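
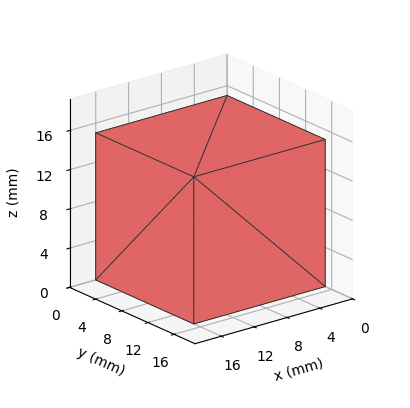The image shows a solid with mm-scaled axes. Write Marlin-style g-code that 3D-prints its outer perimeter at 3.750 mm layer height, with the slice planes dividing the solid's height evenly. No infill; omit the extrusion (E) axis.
Reading the render: the shape is a rectangular box, roughly 16 × 15 mm footprint and 15 mm tall (dimensions read to the nearest mm from the axis ticks). For the g-code, the solid's height is divided into equal slices at the stated Δz and each level perimeter traced with G1 moves after a G0 lift.

; perimeter-only toolpath
G21 ; units = mm
G90 ; absolute positioning
G28 ; home
; layer 1
G0 Z3.750
G0 X0.000 Y0.000
G1 X16.000 Y0.000
G1 X16.000 Y15.000
G1 X0.000 Y15.000
G1 X0.000 Y0.000
; layer 2
G0 Z7.500
G0 X0.000 Y0.000
G1 X16.000 Y0.000
G1 X16.000 Y15.000
G1 X0.000 Y15.000
G1 X0.000 Y0.000
; layer 3
G0 Z11.250
G0 X0.000 Y0.000
G1 X16.000 Y0.000
G1 X16.000 Y15.000
G1 X0.000 Y15.000
G1 X0.000 Y0.000
; layer 4
G0 Z15.000
G0 X0.000 Y0.000
G1 X16.000 Y0.000
G1 X16.000 Y15.000
G1 X0.000 Y15.000
G1 X0.000 Y0.000
M2 ; end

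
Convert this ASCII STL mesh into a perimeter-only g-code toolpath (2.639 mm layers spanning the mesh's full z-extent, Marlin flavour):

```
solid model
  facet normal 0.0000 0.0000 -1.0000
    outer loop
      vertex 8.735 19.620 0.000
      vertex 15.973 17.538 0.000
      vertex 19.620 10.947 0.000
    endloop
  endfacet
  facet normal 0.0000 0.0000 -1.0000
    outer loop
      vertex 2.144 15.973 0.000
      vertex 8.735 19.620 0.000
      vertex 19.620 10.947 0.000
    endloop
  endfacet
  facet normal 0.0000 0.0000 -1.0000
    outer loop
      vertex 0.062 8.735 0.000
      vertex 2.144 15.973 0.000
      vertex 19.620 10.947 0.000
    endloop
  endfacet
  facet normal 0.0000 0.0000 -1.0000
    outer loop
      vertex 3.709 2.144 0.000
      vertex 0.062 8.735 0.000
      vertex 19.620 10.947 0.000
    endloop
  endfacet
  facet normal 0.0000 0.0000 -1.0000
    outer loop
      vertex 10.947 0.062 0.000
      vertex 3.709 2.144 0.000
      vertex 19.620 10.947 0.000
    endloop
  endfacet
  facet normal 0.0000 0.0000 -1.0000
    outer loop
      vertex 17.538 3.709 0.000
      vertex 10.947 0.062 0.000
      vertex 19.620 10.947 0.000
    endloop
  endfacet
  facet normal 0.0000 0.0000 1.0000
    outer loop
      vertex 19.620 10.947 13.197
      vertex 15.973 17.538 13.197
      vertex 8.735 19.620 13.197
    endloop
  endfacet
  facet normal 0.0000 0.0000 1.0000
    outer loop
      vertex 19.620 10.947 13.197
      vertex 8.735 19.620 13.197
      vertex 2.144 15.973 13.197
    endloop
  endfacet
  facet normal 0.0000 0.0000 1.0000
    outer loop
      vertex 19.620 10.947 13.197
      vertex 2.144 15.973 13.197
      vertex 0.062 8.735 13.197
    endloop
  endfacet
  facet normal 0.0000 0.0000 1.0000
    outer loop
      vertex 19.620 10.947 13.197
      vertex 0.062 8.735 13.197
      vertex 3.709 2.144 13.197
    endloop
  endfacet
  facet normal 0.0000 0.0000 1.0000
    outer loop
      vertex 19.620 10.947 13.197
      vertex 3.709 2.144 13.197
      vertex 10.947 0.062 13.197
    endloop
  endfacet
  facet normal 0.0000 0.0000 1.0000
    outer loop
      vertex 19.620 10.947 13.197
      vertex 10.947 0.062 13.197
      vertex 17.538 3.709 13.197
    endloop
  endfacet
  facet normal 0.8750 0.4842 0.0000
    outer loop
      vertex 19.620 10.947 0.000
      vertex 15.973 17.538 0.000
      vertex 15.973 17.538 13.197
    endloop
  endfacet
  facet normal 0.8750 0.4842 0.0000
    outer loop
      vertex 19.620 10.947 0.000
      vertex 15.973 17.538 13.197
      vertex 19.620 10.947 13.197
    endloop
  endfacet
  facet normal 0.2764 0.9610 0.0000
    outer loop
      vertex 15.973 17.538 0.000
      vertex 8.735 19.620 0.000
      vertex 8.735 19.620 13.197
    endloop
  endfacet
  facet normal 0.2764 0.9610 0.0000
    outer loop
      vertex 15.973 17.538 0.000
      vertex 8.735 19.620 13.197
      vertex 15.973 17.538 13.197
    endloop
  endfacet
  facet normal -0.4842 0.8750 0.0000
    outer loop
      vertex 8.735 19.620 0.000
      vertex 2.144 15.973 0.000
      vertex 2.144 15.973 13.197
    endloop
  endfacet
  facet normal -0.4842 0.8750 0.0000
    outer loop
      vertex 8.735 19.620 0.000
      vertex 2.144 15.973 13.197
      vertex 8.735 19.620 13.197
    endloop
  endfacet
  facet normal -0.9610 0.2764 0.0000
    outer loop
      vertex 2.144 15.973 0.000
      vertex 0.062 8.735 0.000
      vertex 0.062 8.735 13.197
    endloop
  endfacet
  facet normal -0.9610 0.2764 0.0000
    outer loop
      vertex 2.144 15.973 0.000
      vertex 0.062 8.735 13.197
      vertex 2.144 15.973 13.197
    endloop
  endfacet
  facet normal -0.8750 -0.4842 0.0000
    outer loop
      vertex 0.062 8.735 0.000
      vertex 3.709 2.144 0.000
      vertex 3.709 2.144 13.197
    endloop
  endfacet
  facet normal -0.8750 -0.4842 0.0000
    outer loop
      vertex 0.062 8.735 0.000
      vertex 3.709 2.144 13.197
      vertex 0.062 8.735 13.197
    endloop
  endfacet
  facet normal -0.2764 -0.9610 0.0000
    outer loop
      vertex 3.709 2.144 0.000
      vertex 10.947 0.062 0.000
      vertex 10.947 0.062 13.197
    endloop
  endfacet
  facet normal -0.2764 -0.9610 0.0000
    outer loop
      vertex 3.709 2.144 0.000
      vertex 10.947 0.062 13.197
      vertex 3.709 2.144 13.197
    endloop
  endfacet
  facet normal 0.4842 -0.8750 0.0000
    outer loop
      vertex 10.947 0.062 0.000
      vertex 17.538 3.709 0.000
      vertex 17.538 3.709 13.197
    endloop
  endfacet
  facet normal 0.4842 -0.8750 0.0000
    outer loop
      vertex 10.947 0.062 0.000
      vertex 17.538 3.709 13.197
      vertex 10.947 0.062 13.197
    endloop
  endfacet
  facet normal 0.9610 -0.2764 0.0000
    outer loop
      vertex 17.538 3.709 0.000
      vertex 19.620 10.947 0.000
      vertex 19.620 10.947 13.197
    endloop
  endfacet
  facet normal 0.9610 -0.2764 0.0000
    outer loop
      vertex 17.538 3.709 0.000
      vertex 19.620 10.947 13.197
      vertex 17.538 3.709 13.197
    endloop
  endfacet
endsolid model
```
; perimeter-only toolpath
G21 ; units = mm
G90 ; absolute positioning
G28 ; home
; layer 1
G0 Z2.639
G0 X19.620 Y10.947
G1 X15.973 Y17.538
G1 X8.735 Y19.620
G1 X2.144 Y15.973
G1 X0.062 Y8.735
G1 X3.709 Y2.144
G1 X10.947 Y0.062
G1 X17.538 Y3.709
G1 X19.620 Y10.947
; layer 2
G0 Z5.279
G0 X19.620 Y10.947
G1 X15.973 Y17.538
G1 X8.735 Y19.620
G1 X2.144 Y15.973
G1 X0.062 Y8.735
G1 X3.709 Y2.144
G1 X10.947 Y0.062
G1 X17.538 Y3.709
G1 X19.620 Y10.947
; layer 3
G0 Z7.918
G0 X19.620 Y10.947
G1 X15.973 Y17.538
G1 X8.735 Y19.620
G1 X2.144 Y15.973
G1 X0.062 Y8.735
G1 X3.709 Y2.144
G1 X10.947 Y0.062
G1 X17.538 Y3.709
G1 X19.620 Y10.947
; layer 4
G0 Z10.558
G0 X19.620 Y10.947
G1 X15.973 Y17.538
G1 X8.735 Y19.620
G1 X2.144 Y15.973
G1 X0.062 Y8.735
G1 X3.709 Y2.144
G1 X10.947 Y0.062
G1 X17.538 Y3.709
G1 X19.620 Y10.947
; layer 5
G0 Z13.197
G0 X19.620 Y10.947
G1 X15.973 Y17.538
G1 X8.735 Y19.620
G1 X2.144 Y15.973
G1 X0.062 Y8.735
G1 X3.709 Y2.144
G1 X10.947 Y0.062
G1 X17.538 Y3.709
G1 X19.620 Y10.947
M2 ; end

The solid is a regular 8-sided prism (a cylinder approximated with 8 flat sides), circumscribed radius ≈ 9.84 mm, height ≈ 13.2 mm. Slicing at Δz = 2.639 mm — 5 equal slices spanning the solid's height, so layer i sits at z = i·h/5 — gives 5 non-empty perimeters. Each is a 8-segment closed polygon; G0 lifts to the layer z and rapids to the start vertex, then G1 traces the edges.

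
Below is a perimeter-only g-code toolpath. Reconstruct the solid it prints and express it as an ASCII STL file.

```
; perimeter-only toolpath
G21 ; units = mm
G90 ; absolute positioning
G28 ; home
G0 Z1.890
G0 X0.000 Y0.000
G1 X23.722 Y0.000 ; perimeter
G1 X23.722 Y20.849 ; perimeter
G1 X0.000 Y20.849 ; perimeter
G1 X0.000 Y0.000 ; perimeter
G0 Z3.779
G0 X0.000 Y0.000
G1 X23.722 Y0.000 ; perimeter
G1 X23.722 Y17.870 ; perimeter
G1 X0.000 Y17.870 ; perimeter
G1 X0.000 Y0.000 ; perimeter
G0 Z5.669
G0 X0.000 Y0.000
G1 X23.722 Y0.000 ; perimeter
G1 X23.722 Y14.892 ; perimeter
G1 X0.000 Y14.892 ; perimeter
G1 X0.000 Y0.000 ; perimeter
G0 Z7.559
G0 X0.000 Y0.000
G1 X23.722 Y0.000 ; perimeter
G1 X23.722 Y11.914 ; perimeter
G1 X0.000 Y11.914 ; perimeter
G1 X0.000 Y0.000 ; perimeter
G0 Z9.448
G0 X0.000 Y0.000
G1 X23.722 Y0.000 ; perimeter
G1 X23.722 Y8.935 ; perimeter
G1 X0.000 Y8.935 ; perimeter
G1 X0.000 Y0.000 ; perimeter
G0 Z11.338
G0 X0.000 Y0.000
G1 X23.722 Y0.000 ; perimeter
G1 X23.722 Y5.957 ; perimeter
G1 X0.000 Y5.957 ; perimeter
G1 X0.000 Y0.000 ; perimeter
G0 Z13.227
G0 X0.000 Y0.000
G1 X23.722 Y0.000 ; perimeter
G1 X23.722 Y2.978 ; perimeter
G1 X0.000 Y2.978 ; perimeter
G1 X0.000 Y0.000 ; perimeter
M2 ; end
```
solid part
  facet normal 0.0000 0.0000 -1.0000
    outer loop
      vertex 23.722 23.827 0.000
      vertex 23.722 0.000 0.000
      vertex 0.000 0.000 0.000
    endloop
  endfacet
  facet normal 0.0000 0.0000 -1.0000
    outer loop
      vertex 0.000 23.827 0.000
      vertex 23.722 23.827 0.000
      vertex 0.000 0.000 0.000
    endloop
  endfacet
  facet normal 0.0000 -1.0000 0.0000
    outer loop
      vertex 0.000 0.000 0.000
      vertex 23.722 0.000 0.000
      vertex 23.722 0.000 15.117
    endloop
  endfacet
  facet normal 0.0000 -1.0000 0.0000
    outer loop
      vertex 0.000 0.000 0.000
      vertex 23.722 0.000 15.117
      vertex 0.000 0.000 15.117
    endloop
  endfacet
  facet normal 0.0000 0.5357 0.8444
    outer loop
      vertex 0.000 0.000 15.117
      vertex 23.722 0.000 15.117
      vertex 23.722 23.827 0.000
    endloop
  endfacet
  facet normal 0.0000 0.5357 0.8444
    outer loop
      vertex 0.000 0.000 15.117
      vertex 23.722 23.827 0.000
      vertex 0.000 23.827 0.000
    endloop
  endfacet
  facet normal -1.0000 0.0000 0.0000
    outer loop
      vertex 0.000 0.000 15.117
      vertex 0.000 23.827 0.000
      vertex 0.000 0.000 0.000
    endloop
  endfacet
  facet normal 1.0000 0.0000 0.0000
    outer loop
      vertex 23.722 0.000 0.000
      vertex 23.722 23.827 0.000
      vertex 23.722 0.000 15.117
    endloop
  endfacet
endsolid part

The G0 Z moves step by Δz≈1.890 mm. The G1 loops shrink linearly with z, so the solid tapers from its base footprint up to z≈15.1. Closing with a flat bottom cap and the tapered top and triangulating gives 8 facets — a wedge (ramp): 23.7 × 23.8 mm base, rising to 15.1 mm along the y=0 edge and sloping linearly to z=0 at y=23.8.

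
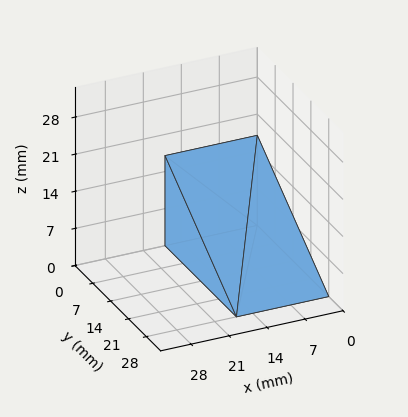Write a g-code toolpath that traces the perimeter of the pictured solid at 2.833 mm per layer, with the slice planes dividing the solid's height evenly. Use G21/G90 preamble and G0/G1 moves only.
Reading the render: the shape is a wedge (ramp): 17 × 28 mm base, rising to 17 mm along the y=0 edge and sloping linearly to z=0 at y=28 (dimensions read to the nearest mm from the axis ticks). For the g-code, the solid's height is divided into equal slices at the stated Δz and each level perimeter traced with G1 moves after a G0 lift.

; perimeter-only toolpath
G21 ; units = mm
G90 ; absolute positioning
G28 ; home
; layer 1
G0 Z2.833
G0 X0.000 Y0.000
G1 X17.000 Y0.000
G1 X17.000 Y23.333
G1 X0.000 Y23.333
G1 X0.000 Y0.000
; layer 2
G0 Z5.667
G0 X0.000 Y0.000
G1 X17.000 Y0.000
G1 X17.000 Y18.667
G1 X0.000 Y18.667
G1 X0.000 Y0.000
; layer 3
G0 Z8.500
G0 X0.000 Y0.000
G1 X17.000 Y0.000
G1 X17.000 Y14.000
G1 X0.000 Y14.000
G1 X0.000 Y0.000
; layer 4
G0 Z11.333
G0 X0.000 Y0.000
G1 X17.000 Y0.000
G1 X17.000 Y9.333
G1 X0.000 Y9.333
G1 X0.000 Y0.000
; layer 5
G0 Z14.167
G0 X0.000 Y0.000
G1 X17.000 Y0.000
G1 X17.000 Y4.667
G1 X0.000 Y4.667
G1 X0.000 Y0.000
M2 ; end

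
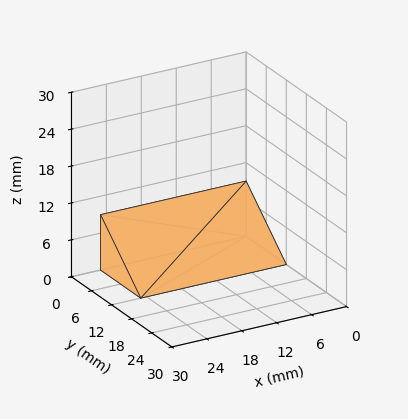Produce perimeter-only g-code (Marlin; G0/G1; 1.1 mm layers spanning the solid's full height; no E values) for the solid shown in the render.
Reading the render: the shape is a wedge (ramp): 25 × 12 mm base, rising to 9 mm along the y=0 edge and sloping linearly to z=0 at y=12 (dimensions read to the nearest mm from the axis ticks). For the g-code, the solid's height is divided into equal slices at the stated Δz and each level perimeter traced with G1 moves after a G0 lift.

; perimeter-only toolpath
G21 ; units = mm
G90 ; absolute positioning
G28 ; home
; layer 1
G0 Z1.1
G0 X0.0 Y0.0
G1 X25.0 Y0.0
G1 X25.0 Y10.5
G1 X0.0 Y10.5
G1 X0.0 Y0.0
; layer 2
G0 Z2.2
G0 X0.0 Y0.0
G1 X25.0 Y0.0
G1 X25.0 Y9.0
G1 X0.0 Y9.0
G1 X0.0 Y0.0
; layer 3
G0 Z3.4
G0 X0.0 Y0.0
G1 X25.0 Y0.0
G1 X25.0 Y7.5
G1 X0.0 Y7.5
G1 X0.0 Y0.0
; layer 4
G0 Z4.5
G0 X0.0 Y0.0
G1 X25.0 Y0.0
G1 X25.0 Y6.0
G1 X0.0 Y6.0
G1 X0.0 Y0.0
; layer 5
G0 Z5.6
G0 X0.0 Y0.0
G1 X25.0 Y0.0
G1 X25.0 Y4.5
G1 X0.0 Y4.5
G1 X0.0 Y0.0
; layer 6
G0 Z6.8
G0 X0.0 Y0.0
G1 X25.0 Y0.0
G1 X25.0 Y3.0
G1 X0.0 Y3.0
G1 X0.0 Y0.0
; layer 7
G0 Z7.9
G0 X0.0 Y0.0
G1 X25.0 Y0.0
G1 X25.0 Y1.5
G1 X0.0 Y1.5
G1 X0.0 Y0.0
M2 ; end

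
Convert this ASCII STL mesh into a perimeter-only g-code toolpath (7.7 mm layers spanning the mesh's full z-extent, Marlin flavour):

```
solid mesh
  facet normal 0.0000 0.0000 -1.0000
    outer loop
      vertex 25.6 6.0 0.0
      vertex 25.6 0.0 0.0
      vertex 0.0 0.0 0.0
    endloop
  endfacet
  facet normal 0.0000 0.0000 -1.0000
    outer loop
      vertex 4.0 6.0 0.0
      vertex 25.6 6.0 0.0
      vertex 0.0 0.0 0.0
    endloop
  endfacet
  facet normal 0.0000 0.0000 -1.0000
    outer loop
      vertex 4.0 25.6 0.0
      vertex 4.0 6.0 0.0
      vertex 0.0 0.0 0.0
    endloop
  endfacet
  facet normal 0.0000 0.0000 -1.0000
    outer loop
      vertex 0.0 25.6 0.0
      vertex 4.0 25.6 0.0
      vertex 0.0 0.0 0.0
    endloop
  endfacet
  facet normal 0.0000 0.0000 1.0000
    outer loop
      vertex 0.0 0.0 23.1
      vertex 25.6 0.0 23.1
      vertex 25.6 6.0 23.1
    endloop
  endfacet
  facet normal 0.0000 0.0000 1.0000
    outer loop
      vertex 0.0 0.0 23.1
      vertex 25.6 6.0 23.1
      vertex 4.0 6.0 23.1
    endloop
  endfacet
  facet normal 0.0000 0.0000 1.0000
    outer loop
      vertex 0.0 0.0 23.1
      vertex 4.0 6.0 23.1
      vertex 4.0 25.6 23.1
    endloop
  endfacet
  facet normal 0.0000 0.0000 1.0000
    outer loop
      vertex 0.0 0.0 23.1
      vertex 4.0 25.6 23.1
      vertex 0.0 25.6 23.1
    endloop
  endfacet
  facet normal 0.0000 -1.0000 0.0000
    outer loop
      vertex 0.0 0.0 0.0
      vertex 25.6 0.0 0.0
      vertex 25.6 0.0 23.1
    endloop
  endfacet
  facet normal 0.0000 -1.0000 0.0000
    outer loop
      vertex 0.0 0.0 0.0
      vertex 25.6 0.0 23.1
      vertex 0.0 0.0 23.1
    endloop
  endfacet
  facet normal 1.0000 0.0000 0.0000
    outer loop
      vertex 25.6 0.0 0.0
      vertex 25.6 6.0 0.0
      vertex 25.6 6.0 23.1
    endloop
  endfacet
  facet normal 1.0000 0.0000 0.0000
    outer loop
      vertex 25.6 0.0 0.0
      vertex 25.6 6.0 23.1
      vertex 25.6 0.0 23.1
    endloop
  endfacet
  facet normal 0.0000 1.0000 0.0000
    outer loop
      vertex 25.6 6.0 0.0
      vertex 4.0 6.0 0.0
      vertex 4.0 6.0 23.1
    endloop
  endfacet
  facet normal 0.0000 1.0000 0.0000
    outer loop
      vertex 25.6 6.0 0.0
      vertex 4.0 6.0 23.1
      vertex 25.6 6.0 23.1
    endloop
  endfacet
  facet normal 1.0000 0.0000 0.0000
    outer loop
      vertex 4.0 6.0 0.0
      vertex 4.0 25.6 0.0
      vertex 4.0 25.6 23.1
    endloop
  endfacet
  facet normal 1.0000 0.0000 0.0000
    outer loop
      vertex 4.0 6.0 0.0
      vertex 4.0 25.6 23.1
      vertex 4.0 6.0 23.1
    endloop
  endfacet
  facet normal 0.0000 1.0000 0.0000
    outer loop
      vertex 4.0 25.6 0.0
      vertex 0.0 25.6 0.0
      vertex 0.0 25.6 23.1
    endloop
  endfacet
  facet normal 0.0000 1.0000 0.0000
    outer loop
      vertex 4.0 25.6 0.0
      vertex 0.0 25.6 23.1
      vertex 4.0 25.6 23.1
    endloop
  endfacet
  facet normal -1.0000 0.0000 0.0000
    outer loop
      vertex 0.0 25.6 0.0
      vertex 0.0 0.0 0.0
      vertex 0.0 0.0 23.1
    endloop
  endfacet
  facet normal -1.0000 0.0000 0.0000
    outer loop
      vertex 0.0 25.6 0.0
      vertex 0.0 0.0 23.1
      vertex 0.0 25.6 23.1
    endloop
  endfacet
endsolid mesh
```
; perimeter-only toolpath
G21 ; units = mm
G90 ; absolute positioning
G28 ; home
; layer 1
G0 Z7.7
G0 X0.0 Y0.0
G1 X25.6 Y0.0
G1 X25.6 Y6.0
G1 X4.0 Y6.0
G1 X4.0 Y25.6
G1 X0.0 Y25.6
G1 X0.0 Y0.0
; layer 2
G0 Z15.4
G0 X0.0 Y0.0
G1 X25.6 Y0.0
G1 X25.6 Y6.0
G1 X4.0 Y6.0
G1 X4.0 Y25.6
G1 X0.0 Y25.6
G1 X0.0 Y0.0
; layer 3
G0 Z23.1
G0 X0.0 Y0.0
G1 X25.6 Y0.0
G1 X25.6 Y6.0
G1 X4.0 Y6.0
G1 X4.0 Y25.6
G1 X0.0 Y25.6
G1 X0.0 Y0.0
M2 ; end

The solid is an L-shaped prism: outer 25.6 × 25.6 mm, arm thicknesses ≈ 6 mm (horizontal) and 4 mm (vertical), extruded 23.1 mm in z. Slicing at Δz = 7.7 mm — 3 equal slices spanning the solid's height, so layer i sits at z = i·h/3 — gives 3 non-empty perimeters. Each is a 6-segment closed polygon; G0 lifts to the layer z and rapids to the start vertex, then G1 traces the edges.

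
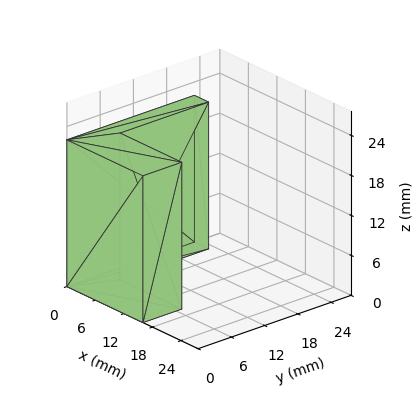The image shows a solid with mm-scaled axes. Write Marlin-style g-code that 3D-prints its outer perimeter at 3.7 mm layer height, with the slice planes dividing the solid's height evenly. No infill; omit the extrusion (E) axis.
Reading the render: the shape is an L-shaped prism: outer 16 × 23 mm, arm thicknesses ≈ 7 mm (horizontal) and 3 mm (vertical), extruded 22 mm in z (dimensions read to the nearest mm from the axis ticks). For the g-code, the solid's height is divided into equal slices at the stated Δz and each level perimeter traced with G1 moves after a G0 lift.

; perimeter-only toolpath
G21 ; units = mm
G90 ; absolute positioning
G28 ; home
; layer 1
G0 Z3.7
G0 X0.0 Y0.0
G1 X16.0 Y0.0
G1 X16.0 Y7.0
G1 X3.0 Y7.0
G1 X3.0 Y23.0
G1 X0.0 Y23.0
G1 X0.0 Y0.0
; layer 2
G0 Z7.3
G0 X0.0 Y0.0
G1 X16.0 Y0.0
G1 X16.0 Y7.0
G1 X3.0 Y7.0
G1 X3.0 Y23.0
G1 X0.0 Y23.0
G1 X0.0 Y0.0
; layer 3
G0 Z11.0
G0 X0.0 Y0.0
G1 X16.0 Y0.0
G1 X16.0 Y7.0
G1 X3.0 Y7.0
G1 X3.0 Y23.0
G1 X0.0 Y23.0
G1 X0.0 Y0.0
; layer 4
G0 Z14.7
G0 X0.0 Y0.0
G1 X16.0 Y0.0
G1 X16.0 Y7.0
G1 X3.0 Y7.0
G1 X3.0 Y23.0
G1 X0.0 Y23.0
G1 X0.0 Y0.0
; layer 5
G0 Z18.3
G0 X0.0 Y0.0
G1 X16.0 Y0.0
G1 X16.0 Y7.0
G1 X3.0 Y7.0
G1 X3.0 Y23.0
G1 X0.0 Y23.0
G1 X0.0 Y0.0
; layer 6
G0 Z22.0
G0 X0.0 Y0.0
G1 X16.0 Y0.0
G1 X16.0 Y7.0
G1 X3.0 Y7.0
G1 X3.0 Y23.0
G1 X0.0 Y23.0
G1 X0.0 Y0.0
M2 ; end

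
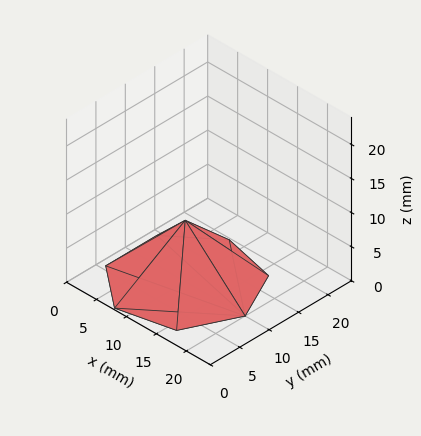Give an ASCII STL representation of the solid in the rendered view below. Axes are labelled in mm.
Reading the render: the shape is a regular 7-sided pyramid, base circumscribed radius ≈ 10 mm, apex at z ≈ 9 mm (dimensions read to the nearest mm from the axis ticks). For the STL, each face is triangulated and given an outward normal.

solid part
  facet normal 0.0000 0.0000 -1.0000
    outer loop
      vertex 7.775 19.749 0.000
      vertex 16.235 17.818 0.000
      vertex 20.000 10.000 0.000
    endloop
  endfacet
  facet normal 0.0000 0.0000 -1.0000
    outer loop
      vertex 0.990 14.339 0.000
      vertex 7.775 19.749 0.000
      vertex 20.000 10.000 0.000
    endloop
  endfacet
  facet normal 0.0000 0.0000 -1.0000
    outer loop
      vertex 0.990 5.661 0.000
      vertex 0.990 14.339 0.000
      vertex 20.000 10.000 0.000
    endloop
  endfacet
  facet normal 0.0000 0.0000 -1.0000
    outer loop
      vertex 7.775 0.251 0.000
      vertex 0.990 5.661 0.000
      vertex 20.000 10.000 0.000
    endloop
  endfacet
  facet normal 0.0000 0.0000 -1.0000
    outer loop
      vertex 16.235 2.182 0.000
      vertex 7.775 0.251 0.000
      vertex 20.000 10.000 0.000
    endloop
  endfacet
  facet normal 0.6367 0.3066 0.7075
    outer loop
      vertex 20.000 10.000 0.000
      vertex 16.235 17.818 0.000
      vertex 10.000 10.000 9.000
    endloop
  endfacet
  facet normal 0.1573 0.6890 0.7075
    outer loop
      vertex 16.235 17.818 0.000
      vertex 7.775 19.749 0.000
      vertex 10.000 10.000 9.000
    endloop
  endfacet
  facet normal -0.4406 0.5526 0.7075
    outer loop
      vertex 7.775 19.749 0.000
      vertex 0.990 14.339 0.000
      vertex 10.000 10.000 9.000
    endloop
  endfacet
  facet normal -0.7067 0.0000 0.7075
    outer loop
      vertex 0.990 14.339 0.000
      vertex 0.990 5.661 0.000
      vertex 10.000 10.000 9.000
    endloop
  endfacet
  facet normal -0.4406 -0.5526 0.7075
    outer loop
      vertex 0.990 5.661 0.000
      vertex 7.775 0.251 0.000
      vertex 10.000 10.000 9.000
    endloop
  endfacet
  facet normal 0.1573 -0.6890 0.7075
    outer loop
      vertex 7.775 0.251 0.000
      vertex 16.235 2.182 0.000
      vertex 10.000 10.000 9.000
    endloop
  endfacet
  facet normal 0.6367 -0.3066 0.7075
    outer loop
      vertex 16.235 2.182 0.000
      vertex 20.000 10.000 0.000
      vertex 10.000 10.000 9.000
    endloop
  endfacet
endsolid part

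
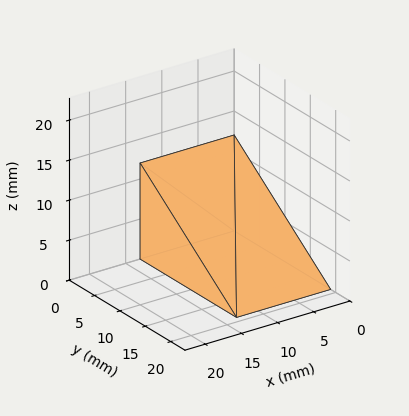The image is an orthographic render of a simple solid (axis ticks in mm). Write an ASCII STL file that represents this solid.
Reading the render: the shape is a wedge (ramp): 13 × 19 mm base, rising to 12 mm along the y=0 edge and sloping linearly to z=0 at y=19 (dimensions read to the nearest mm from the axis ticks). For the STL, each face is triangulated and given an outward normal.

solid part
  facet normal 0.0000 0.0000 -1.0000
    outer loop
      vertex 13.0 19.0 0.0
      vertex 13.0 0.0 0.0
      vertex 0.0 0.0 0.0
    endloop
  endfacet
  facet normal 0.0000 0.0000 -1.0000
    outer loop
      vertex 0.0 19.0 0.0
      vertex 13.0 19.0 0.0
      vertex 0.0 0.0 0.0
    endloop
  endfacet
  facet normal 0.0000 -1.0000 0.0000
    outer loop
      vertex 0.0 0.0 0.0
      vertex 13.0 0.0 0.0
      vertex 13.0 0.0 12.0
    endloop
  endfacet
  facet normal 0.0000 -1.0000 0.0000
    outer loop
      vertex 0.0 0.0 0.0
      vertex 13.0 0.0 12.0
      vertex 0.0 0.0 12.0
    endloop
  endfacet
  facet normal 0.0000 0.5340 0.8455
    outer loop
      vertex 0.0 0.0 12.0
      vertex 13.0 0.0 12.0
      vertex 13.0 19.0 0.0
    endloop
  endfacet
  facet normal 0.0000 0.5340 0.8455
    outer loop
      vertex 0.0 0.0 12.0
      vertex 13.0 19.0 0.0
      vertex 0.0 19.0 0.0
    endloop
  endfacet
  facet normal -1.0000 0.0000 0.0000
    outer loop
      vertex 0.0 0.0 12.0
      vertex 0.0 19.0 0.0
      vertex 0.0 0.0 0.0
    endloop
  endfacet
  facet normal 1.0000 0.0000 0.0000
    outer loop
      vertex 13.0 0.0 0.0
      vertex 13.0 19.0 0.0
      vertex 13.0 0.0 12.0
    endloop
  endfacet
endsolid part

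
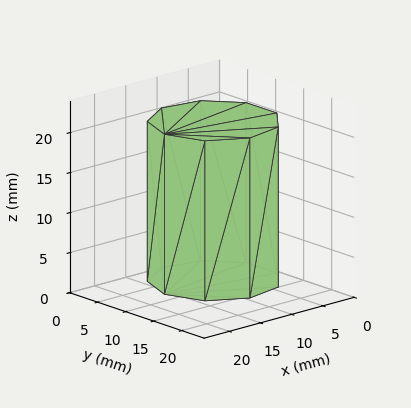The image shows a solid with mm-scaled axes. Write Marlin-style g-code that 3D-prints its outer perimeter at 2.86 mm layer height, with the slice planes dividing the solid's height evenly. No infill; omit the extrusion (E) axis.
Reading the render: the shape is a regular 9-sided prism (a cylinder approximated with 9 flat sides), circumscribed radius ≈ 8 mm, height ≈ 20 mm (dimensions read to the nearest mm from the axis ticks). For the g-code, the solid's height is divided into equal slices at the stated Δz and each level perimeter traced with G1 moves after a G0 lift.

; perimeter-only toolpath
G21 ; units = mm
G90 ; absolute positioning
G28 ; home
; layer 1
G0 Z2.86
G0 X16.00 Y8.00
G1 X14.13 Y13.14
G1 X9.39 Y15.88
G1 X4.00 Y14.93
G1 X0.48 Y10.74
G1 X0.48 Y5.26
G1 X4.00 Y1.07
G1 X9.39 Y0.12
G1 X14.13 Y2.86
G1 X16.00 Y8.00
; layer 2
G0 Z5.71
G0 X16.00 Y8.00
G1 X14.13 Y13.14
G1 X9.39 Y15.88
G1 X4.00 Y14.93
G1 X0.48 Y10.74
G1 X0.48 Y5.26
G1 X4.00 Y1.07
G1 X9.39 Y0.12
G1 X14.13 Y2.86
G1 X16.00 Y8.00
; layer 3
G0 Z8.57
G0 X16.00 Y8.00
G1 X14.13 Y13.14
G1 X9.39 Y15.88
G1 X4.00 Y14.93
G1 X0.48 Y10.74
G1 X0.48 Y5.26
G1 X4.00 Y1.07
G1 X9.39 Y0.12
G1 X14.13 Y2.86
G1 X16.00 Y8.00
; layer 4
G0 Z11.43
G0 X16.00 Y8.00
G1 X14.13 Y13.14
G1 X9.39 Y15.88
G1 X4.00 Y14.93
G1 X0.48 Y10.74
G1 X0.48 Y5.26
G1 X4.00 Y1.07
G1 X9.39 Y0.12
G1 X14.13 Y2.86
G1 X16.00 Y8.00
; layer 5
G0 Z14.29
G0 X16.00 Y8.00
G1 X14.13 Y13.14
G1 X9.39 Y15.88
G1 X4.00 Y14.93
G1 X0.48 Y10.74
G1 X0.48 Y5.26
G1 X4.00 Y1.07
G1 X9.39 Y0.12
G1 X14.13 Y2.86
G1 X16.00 Y8.00
; layer 6
G0 Z17.14
G0 X16.00 Y8.00
G1 X14.13 Y13.14
G1 X9.39 Y15.88
G1 X4.00 Y14.93
G1 X0.48 Y10.74
G1 X0.48 Y5.26
G1 X4.00 Y1.07
G1 X9.39 Y0.12
G1 X14.13 Y2.86
G1 X16.00 Y8.00
; layer 7
G0 Z20.00
G0 X16.00 Y8.00
G1 X14.13 Y13.14
G1 X9.39 Y15.88
G1 X4.00 Y14.93
G1 X0.48 Y10.74
G1 X0.48 Y5.26
G1 X4.00 Y1.07
G1 X9.39 Y0.12
G1 X14.13 Y2.86
G1 X16.00 Y8.00
M2 ; end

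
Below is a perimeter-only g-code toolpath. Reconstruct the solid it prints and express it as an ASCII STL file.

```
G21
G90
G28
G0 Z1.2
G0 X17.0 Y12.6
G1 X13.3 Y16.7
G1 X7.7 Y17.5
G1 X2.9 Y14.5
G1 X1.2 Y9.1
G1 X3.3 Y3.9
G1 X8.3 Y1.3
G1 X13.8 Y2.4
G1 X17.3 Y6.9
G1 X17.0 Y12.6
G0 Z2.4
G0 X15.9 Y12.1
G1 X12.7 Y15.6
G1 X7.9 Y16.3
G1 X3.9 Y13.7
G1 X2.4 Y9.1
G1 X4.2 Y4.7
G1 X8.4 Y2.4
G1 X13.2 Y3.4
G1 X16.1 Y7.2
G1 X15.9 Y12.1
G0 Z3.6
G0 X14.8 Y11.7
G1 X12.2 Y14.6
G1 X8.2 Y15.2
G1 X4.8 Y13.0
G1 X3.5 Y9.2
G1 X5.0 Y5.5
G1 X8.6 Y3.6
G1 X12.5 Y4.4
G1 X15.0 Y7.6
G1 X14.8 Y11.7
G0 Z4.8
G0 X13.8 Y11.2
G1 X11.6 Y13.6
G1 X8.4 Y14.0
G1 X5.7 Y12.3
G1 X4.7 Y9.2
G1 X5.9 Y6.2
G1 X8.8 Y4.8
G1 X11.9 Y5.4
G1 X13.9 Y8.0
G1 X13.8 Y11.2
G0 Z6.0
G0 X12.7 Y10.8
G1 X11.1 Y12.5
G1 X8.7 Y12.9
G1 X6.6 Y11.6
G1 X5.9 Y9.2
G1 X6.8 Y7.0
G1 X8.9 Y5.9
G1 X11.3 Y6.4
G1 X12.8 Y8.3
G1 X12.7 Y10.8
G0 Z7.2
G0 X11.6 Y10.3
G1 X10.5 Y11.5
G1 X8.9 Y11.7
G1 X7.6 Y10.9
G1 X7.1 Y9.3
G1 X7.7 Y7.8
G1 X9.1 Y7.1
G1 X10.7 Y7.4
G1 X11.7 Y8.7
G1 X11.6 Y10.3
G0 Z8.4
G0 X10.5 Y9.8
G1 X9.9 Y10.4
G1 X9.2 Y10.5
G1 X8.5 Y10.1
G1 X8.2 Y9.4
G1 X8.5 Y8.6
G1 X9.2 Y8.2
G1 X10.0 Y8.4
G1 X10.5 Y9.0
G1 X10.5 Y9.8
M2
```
solid part
  facet normal 0.0000 0.0000 -1.0000
    outer loop
      vertex 7.4 18.6 0.0
      vertex 13.8 17.7 0.0
      vertex 18.1 13.0 0.0
    endloop
  endfacet
  facet normal 0.0000 0.0000 -1.0000
    outer loop
      vertex 2.0 15.2 0.0
      vertex 7.4 18.6 0.0
      vertex 18.1 13.0 0.0
    endloop
  endfacet
  facet normal 0.0000 0.0000 -1.0000
    outer loop
      vertex 0.0 9.0 0.0
      vertex 2.0 15.2 0.0
      vertex 18.1 13.0 0.0
    endloop
  endfacet
  facet normal 0.0000 0.0000 -1.0000
    outer loop
      vertex 2.4 3.1 0.0
      vertex 0.0 9.0 0.0
      vertex 18.1 13.0 0.0
    endloop
  endfacet
  facet normal 0.0000 0.0000 -1.0000
    outer loop
      vertex 8.1 0.1 0.0
      vertex 2.4 3.1 0.0
      vertex 18.1 13.0 0.0
    endloop
  endfacet
  facet normal 0.0000 0.0000 -1.0000
    outer loop
      vertex 14.4 1.4 0.0
      vertex 8.1 0.1 0.0
      vertex 18.1 13.0 0.0
    endloop
  endfacet
  facet normal 0.0000 0.0000 -1.0000
    outer loop
      vertex 18.4 6.5 0.0
      vertex 14.4 1.4 0.0
      vertex 18.1 13.0 0.0
    endloop
  endfacet
  facet normal 0.5425 0.4963 0.6778
    outer loop
      vertex 18.1 13.0 0.0
      vertex 13.8 17.7 0.0
      vertex 9.4 9.4 9.6
    endloop
  endfacet
  facet normal 0.1025 0.7288 0.6771
    outer loop
      vertex 13.8 17.7 0.0
      vertex 7.4 18.6 0.0
      vertex 9.4 9.4 9.6
    endloop
  endfacet
  facet normal -0.3917 0.6222 0.6778
    outer loop
      vertex 7.4 18.6 0.0
      vertex 2.0 15.2 0.0
      vertex 9.4 9.4 9.6
    endloop
  endfacet
  facet normal -0.7007 0.2260 0.6767
    outer loop
      vertex 2.0 15.2 0.0
      vertex 0.0 9.0 0.0
      vertex 9.4 9.4 9.6
    endloop
  endfacet
  facet normal -0.6808 -0.2769 0.6781
    outer loop
      vertex 0.0 9.0 0.0
      vertex 2.4 3.1 0.0
      vertex 9.4 9.4 9.6
    endloop
  endfacet
  facet normal -0.3427 -0.6511 0.6772
    outer loop
      vertex 2.4 3.1 0.0
      vertex 8.1 0.1 0.0
      vertex 9.4 9.4 9.6
    endloop
  endfacet
  facet normal 0.1486 -0.7202 0.6776
    outer loop
      vertex 8.1 0.1 0.0
      vertex 14.4 1.4 0.0
      vertex 9.4 9.4 9.6
    endloop
  endfacet
  facet normal 0.5779 -0.4532 0.6787
    outer loop
      vertex 14.4 1.4 0.0
      vertex 18.4 6.5 0.0
      vertex 9.4 9.4 9.6
    endloop
  endfacet
  facet normal 0.7342 0.0339 0.6781
    outer loop
      vertex 18.4 6.5 0.0
      vertex 18.1 13.0 0.0
      vertex 9.4 9.4 9.6
    endloop
  endfacet
endsolid part

The G0 Z moves step by Δz≈1.2 mm. The G1 loops shrink linearly with z, so the solid tapers from its base footprint up to z≈9.6. Closing with a flat bottom cap and the tapered top and triangulating gives 16 facets — a regular 9-sided pyramid, base circumscribed radius ≈ 9.4 mm, apex at z ≈ 9.6 mm.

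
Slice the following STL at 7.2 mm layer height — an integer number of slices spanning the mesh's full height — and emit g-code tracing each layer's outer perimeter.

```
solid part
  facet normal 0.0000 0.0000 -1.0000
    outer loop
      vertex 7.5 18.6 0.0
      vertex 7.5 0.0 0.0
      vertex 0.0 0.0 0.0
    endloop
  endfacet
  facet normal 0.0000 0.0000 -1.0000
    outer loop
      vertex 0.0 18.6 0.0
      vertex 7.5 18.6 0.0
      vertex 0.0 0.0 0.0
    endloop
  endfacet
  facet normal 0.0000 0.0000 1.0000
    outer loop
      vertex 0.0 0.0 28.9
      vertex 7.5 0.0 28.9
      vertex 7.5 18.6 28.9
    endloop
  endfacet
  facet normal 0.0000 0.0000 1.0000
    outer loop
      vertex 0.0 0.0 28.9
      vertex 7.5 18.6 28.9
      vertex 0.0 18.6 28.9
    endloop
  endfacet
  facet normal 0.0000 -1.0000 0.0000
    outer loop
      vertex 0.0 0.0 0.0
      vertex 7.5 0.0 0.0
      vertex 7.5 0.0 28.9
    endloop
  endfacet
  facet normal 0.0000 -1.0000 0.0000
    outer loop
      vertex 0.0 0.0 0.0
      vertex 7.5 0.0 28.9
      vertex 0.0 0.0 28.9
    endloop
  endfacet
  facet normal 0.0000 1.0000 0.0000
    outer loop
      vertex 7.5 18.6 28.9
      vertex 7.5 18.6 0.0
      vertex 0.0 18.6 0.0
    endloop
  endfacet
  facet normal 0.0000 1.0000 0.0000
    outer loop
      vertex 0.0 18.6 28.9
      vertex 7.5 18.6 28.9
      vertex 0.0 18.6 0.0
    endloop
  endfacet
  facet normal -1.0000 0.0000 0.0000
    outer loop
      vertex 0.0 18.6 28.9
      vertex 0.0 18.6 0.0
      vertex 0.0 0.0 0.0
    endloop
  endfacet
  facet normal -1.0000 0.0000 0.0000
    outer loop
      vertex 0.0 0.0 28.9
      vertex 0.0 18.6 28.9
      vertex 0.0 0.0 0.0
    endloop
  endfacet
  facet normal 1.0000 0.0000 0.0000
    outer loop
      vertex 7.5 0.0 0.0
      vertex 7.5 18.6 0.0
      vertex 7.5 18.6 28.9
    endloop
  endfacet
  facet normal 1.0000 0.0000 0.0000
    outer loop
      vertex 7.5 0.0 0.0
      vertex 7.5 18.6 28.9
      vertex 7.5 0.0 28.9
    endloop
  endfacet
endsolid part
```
; perimeter-only toolpath
G21 ; units = mm
G90 ; absolute positioning
G28 ; home
; layer 1
G0 Z7.2
G0 X0.0 Y0.0
G1 X7.5 Y0.0
G1 X7.5 Y18.6
G1 X0.0 Y18.6
G1 X0.0 Y0.0
; layer 2
G0 Z14.4
G0 X0.0 Y0.0
G1 X7.5 Y0.0
G1 X7.5 Y18.6
G1 X0.0 Y18.6
G1 X0.0 Y0.0
; layer 3
G0 Z21.7
G0 X0.0 Y0.0
G1 X7.5 Y0.0
G1 X7.5 Y18.6
G1 X0.0 Y18.6
G1 X0.0 Y0.0
; layer 4
G0 Z28.9
G0 X0.0 Y0.0
G1 X7.5 Y0.0
G1 X7.5 Y18.6
G1 X0.0 Y18.6
G1 X0.0 Y0.0
M2 ; end

The solid is a rectangular box, roughly 7.5 × 18.6 mm footprint and 28.9 mm tall. Slicing at Δz = 7.2 mm — 4 equal slices spanning the solid's height, so layer i sits at z = i·h/4 — gives 4 non-empty perimeters. Each is a 4-segment closed polygon; G0 lifts to the layer z and rapids to the start vertex, then G1 traces the edges.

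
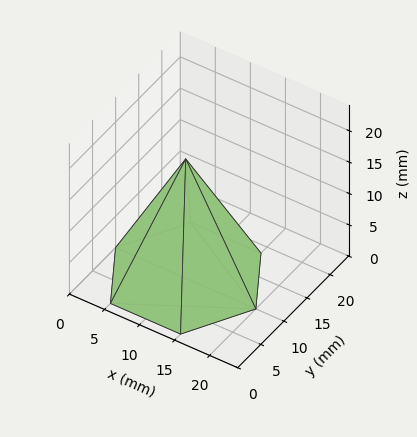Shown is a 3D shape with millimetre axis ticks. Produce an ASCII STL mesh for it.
Reading the render: the shape is a regular 6-sided pyramid, base circumscribed radius ≈ 10 mm, apex at z ≈ 19 mm (dimensions read to the nearest mm from the axis ticks). For the STL, each face is triangulated and given an outward normal.

solid part
  facet normal 0.0000 0.0000 -1.0000
    outer loop
      vertex 5.0 18.7 0.0
      vertex 15.0 18.7 0.0
      vertex 20.0 10.0 0.0
    endloop
  endfacet
  facet normal 0.0000 0.0000 -1.0000
    outer loop
      vertex 0.0 10.0 0.0
      vertex 5.0 18.7 0.0
      vertex 20.0 10.0 0.0
    endloop
  endfacet
  facet normal 0.0000 0.0000 -1.0000
    outer loop
      vertex 5.0 1.3 0.0
      vertex 0.0 10.0 0.0
      vertex 20.0 10.0 0.0
    endloop
  endfacet
  facet normal 0.0000 0.0000 -1.0000
    outer loop
      vertex 15.0 1.3 0.0
      vertex 5.0 1.3 0.0
      vertex 20.0 10.0 0.0
    endloop
  endfacet
  facet normal 0.7888 0.4533 0.4151
    outer loop
      vertex 20.0 10.0 0.0
      vertex 15.0 18.7 0.0
      vertex 10.0 10.0 19.0
    endloop
  endfacet
  facet normal 0.0000 0.9092 0.4163
    outer loop
      vertex 15.0 18.7 0.0
      vertex 5.0 18.7 0.0
      vertex 10.0 10.0 19.0
    endloop
  endfacet
  facet normal -0.7888 0.4533 0.4151
    outer loop
      vertex 5.0 18.7 0.0
      vertex 0.0 10.0 0.0
      vertex 10.0 10.0 19.0
    endloop
  endfacet
  facet normal -0.7888 -0.4533 0.4151
    outer loop
      vertex 0.0 10.0 0.0
      vertex 5.0 1.3 0.0
      vertex 10.0 10.0 19.0
    endloop
  endfacet
  facet normal 0.0000 -0.9092 0.4163
    outer loop
      vertex 5.0 1.3 0.0
      vertex 15.0 1.3 0.0
      vertex 10.0 10.0 19.0
    endloop
  endfacet
  facet normal 0.7888 -0.4533 0.4151
    outer loop
      vertex 15.0 1.3 0.0
      vertex 20.0 10.0 0.0
      vertex 10.0 10.0 19.0
    endloop
  endfacet
endsolid part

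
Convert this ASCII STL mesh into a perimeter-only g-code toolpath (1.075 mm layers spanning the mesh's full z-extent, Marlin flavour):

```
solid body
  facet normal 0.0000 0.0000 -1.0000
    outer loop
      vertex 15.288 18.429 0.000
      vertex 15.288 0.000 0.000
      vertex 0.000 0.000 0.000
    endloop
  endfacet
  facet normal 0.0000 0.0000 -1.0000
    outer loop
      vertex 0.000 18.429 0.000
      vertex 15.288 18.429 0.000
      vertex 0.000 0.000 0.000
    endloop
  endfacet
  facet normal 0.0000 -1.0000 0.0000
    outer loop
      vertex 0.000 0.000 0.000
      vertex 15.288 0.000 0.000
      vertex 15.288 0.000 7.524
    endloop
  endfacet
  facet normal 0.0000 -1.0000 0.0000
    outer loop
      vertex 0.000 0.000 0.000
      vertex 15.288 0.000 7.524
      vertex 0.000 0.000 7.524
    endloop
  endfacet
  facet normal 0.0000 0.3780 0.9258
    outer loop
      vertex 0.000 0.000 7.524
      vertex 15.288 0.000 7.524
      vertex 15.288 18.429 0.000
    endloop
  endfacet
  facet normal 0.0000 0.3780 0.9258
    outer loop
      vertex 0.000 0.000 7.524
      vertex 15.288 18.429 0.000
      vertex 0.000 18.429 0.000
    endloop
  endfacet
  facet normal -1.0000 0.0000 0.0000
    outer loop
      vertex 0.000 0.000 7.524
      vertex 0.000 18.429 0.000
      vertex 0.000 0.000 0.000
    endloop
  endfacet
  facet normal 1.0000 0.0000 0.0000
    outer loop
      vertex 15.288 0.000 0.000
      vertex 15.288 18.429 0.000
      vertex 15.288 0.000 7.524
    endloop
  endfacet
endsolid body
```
; perimeter-only toolpath
G21 ; units = mm
G90 ; absolute positioning
G28 ; home
; layer 1
G0 Z1.075
G0 X0.000 Y0.000
G1 X15.288 Y0.000
G1 X15.288 Y15.796
G1 X0.000 Y15.796
G1 X0.000 Y0.000
; layer 2
G0 Z2.150
G0 X0.000 Y0.000
G1 X15.288 Y0.000
G1 X15.288 Y13.164
G1 X0.000 Y13.164
G1 X0.000 Y0.000
; layer 3
G0 Z3.225
G0 X0.000 Y0.000
G1 X15.288 Y0.000
G1 X15.288 Y10.531
G1 X0.000 Y10.531
G1 X0.000 Y0.000
; layer 4
G0 Z4.299
G0 X0.000 Y0.000
G1 X15.288 Y0.000
G1 X15.288 Y7.898
G1 X0.000 Y7.898
G1 X0.000 Y0.000
; layer 5
G0 Z5.374
G0 X0.000 Y0.000
G1 X15.288 Y0.000
G1 X15.288 Y5.265
G1 X0.000 Y5.265
G1 X0.000 Y0.000
; layer 6
G0 Z6.449
G0 X0.000 Y0.000
G1 X15.288 Y0.000
G1 X15.288 Y2.633
G1 X0.000 Y2.633
G1 X0.000 Y0.000
M2 ; end

The solid is a wedge (ramp): 15.3 × 18.4 mm base, rising to 7.52 mm along the y=0 edge and sloping linearly to z=0 at y=18.4. Slicing at Δz = 1.075 mm — 7 equal slices spanning the solid's height, so layer i sits at z = i·h/7 — gives 6 non-empty perimeters. Each is a 4-segment closed polygon; G0 lifts to the layer z and rapids to the start vertex, then G1 traces the edges. The cross-section shrinks linearly with z (the slice at the apex is degenerate and omitted).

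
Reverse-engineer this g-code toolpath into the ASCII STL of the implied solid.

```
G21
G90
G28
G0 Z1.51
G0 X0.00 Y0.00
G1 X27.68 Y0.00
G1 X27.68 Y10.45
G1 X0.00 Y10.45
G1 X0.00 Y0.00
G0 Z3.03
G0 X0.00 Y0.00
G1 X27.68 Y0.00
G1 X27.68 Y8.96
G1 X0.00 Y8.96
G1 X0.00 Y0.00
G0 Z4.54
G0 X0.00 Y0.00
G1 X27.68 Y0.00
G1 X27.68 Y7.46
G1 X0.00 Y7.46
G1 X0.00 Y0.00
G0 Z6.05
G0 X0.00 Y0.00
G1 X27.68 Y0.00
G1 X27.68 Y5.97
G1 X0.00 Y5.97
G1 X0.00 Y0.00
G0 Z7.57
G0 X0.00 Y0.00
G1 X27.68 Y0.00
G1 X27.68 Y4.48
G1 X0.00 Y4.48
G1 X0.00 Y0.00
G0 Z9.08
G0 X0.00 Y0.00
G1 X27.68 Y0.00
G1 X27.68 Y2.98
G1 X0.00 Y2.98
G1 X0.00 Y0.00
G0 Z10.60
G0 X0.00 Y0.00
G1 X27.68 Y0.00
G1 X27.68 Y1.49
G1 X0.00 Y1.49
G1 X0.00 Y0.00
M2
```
solid part
  facet normal 0.0000 0.0000 -1.0000
    outer loop
      vertex 27.68 11.94 0.00
      vertex 27.68 0.00 0.00
      vertex 0.00 0.00 0.00
    endloop
  endfacet
  facet normal 0.0000 0.0000 -1.0000
    outer loop
      vertex 0.00 11.94 0.00
      vertex 27.68 11.94 0.00
      vertex 0.00 0.00 0.00
    endloop
  endfacet
  facet normal 0.0000 -1.0000 0.0000
    outer loop
      vertex 0.00 0.00 0.00
      vertex 27.68 0.00 0.00
      vertex 27.68 0.00 12.11
    endloop
  endfacet
  facet normal 0.0000 -1.0000 0.0000
    outer loop
      vertex 0.00 0.00 0.00
      vertex 27.68 0.00 12.11
      vertex 0.00 0.00 12.11
    endloop
  endfacet
  facet normal 0.0000 0.7121 0.7021
    outer loop
      vertex 0.00 0.00 12.11
      vertex 27.68 0.00 12.11
      vertex 27.68 11.94 0.00
    endloop
  endfacet
  facet normal 0.0000 0.7121 0.7021
    outer loop
      vertex 0.00 0.00 12.11
      vertex 27.68 11.94 0.00
      vertex 0.00 11.94 0.00
    endloop
  endfacet
  facet normal -1.0000 0.0000 0.0000
    outer loop
      vertex 0.00 0.00 12.11
      vertex 0.00 11.94 0.00
      vertex 0.00 0.00 0.00
    endloop
  endfacet
  facet normal 1.0000 0.0000 0.0000
    outer loop
      vertex 27.68 0.00 0.00
      vertex 27.68 11.94 0.00
      vertex 27.68 0.00 12.11
    endloop
  endfacet
endsolid part

The G0 Z moves step by Δz≈1.51 mm. The G1 loops shrink linearly with z, so the solid tapers from its base footprint up to z≈12.1. Closing with a flat bottom cap and the tapered top and triangulating gives 8 facets — a wedge (ramp): 27.7 × 11.9 mm base, rising to 12.1 mm along the y=0 edge and sloping linearly to z=0 at y=11.9.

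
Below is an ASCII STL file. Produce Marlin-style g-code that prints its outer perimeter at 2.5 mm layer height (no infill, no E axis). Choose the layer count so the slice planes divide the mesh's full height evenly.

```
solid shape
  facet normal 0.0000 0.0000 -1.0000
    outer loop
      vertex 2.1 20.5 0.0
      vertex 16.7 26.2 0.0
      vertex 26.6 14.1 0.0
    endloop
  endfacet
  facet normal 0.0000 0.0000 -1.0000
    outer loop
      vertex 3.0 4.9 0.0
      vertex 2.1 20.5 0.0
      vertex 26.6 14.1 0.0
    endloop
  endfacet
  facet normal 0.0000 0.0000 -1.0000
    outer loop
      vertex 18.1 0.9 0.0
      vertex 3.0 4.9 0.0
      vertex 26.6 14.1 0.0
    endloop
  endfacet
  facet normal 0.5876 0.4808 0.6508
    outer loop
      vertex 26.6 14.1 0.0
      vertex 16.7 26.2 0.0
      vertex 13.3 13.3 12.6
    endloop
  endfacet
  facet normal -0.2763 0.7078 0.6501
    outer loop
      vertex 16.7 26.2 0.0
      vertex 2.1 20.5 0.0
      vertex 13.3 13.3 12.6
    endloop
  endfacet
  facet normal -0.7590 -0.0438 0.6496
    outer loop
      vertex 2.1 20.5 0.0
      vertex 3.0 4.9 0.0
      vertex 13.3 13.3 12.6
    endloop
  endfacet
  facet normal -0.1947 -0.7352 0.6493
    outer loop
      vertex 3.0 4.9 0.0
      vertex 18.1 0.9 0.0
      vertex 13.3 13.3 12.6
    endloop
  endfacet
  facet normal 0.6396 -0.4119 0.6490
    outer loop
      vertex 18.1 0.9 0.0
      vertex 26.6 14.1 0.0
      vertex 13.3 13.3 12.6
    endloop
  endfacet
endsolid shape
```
; perimeter-only toolpath
G21 ; units = mm
G90 ; absolute positioning
G28 ; home
; layer 1
G0 Z2.5
G0 X23.9 Y13.9
G1 X16.0 Y23.6
G1 X4.3 Y19.1
G1 X5.1 Y6.6
G1 X17.1 Y3.4
G1 X23.9 Y13.9
; layer 2
G0 Z5.0
G0 X21.3 Y13.8
G1 X15.3 Y21.0
G1 X6.6 Y17.6
G1 X7.1 Y8.3
G1 X16.2 Y5.9
G1 X21.3 Y13.8
; layer 3
G0 Z7.6
G0 X18.6 Y13.6
G1 X14.7 Y18.5
G1 X8.8 Y16.2
G1 X9.2 Y9.9
G1 X15.2 Y8.3
G1 X18.6 Y13.6
; layer 4
G0 Z10.1
G0 X16.0 Y13.5
G1 X14.0 Y15.9
G1 X11.1 Y14.7
G1 X11.2 Y11.6
G1 X14.3 Y10.8
G1 X16.0 Y13.5
M2 ; end

The solid is a regular 5-sided pyramid, base circumscribed radius ≈ 13.3 mm, apex at z ≈ 12.6 mm. Slicing at Δz = 2.5 mm — 5 equal slices spanning the solid's height, so layer i sits at z = i·h/5 — gives 4 non-empty perimeters. Each is a 5-segment closed polygon; G0 lifts to the layer z and rapids to the start vertex, then G1 traces the edges. The cross-section shrinks linearly with z (the slice at the apex is degenerate and omitted).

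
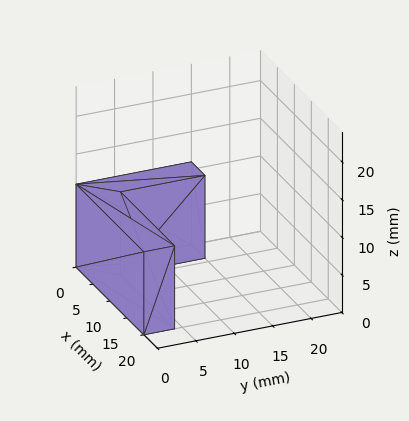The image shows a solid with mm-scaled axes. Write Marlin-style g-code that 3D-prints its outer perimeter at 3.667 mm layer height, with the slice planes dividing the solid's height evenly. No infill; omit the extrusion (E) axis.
Reading the render: the shape is an L-shaped prism: outer 20 × 15 mm, arm thicknesses ≈ 4 mm (horizontal) and 4 mm (vertical), extruded 11 mm in z (dimensions read to the nearest mm from the axis ticks). For the g-code, the solid's height is divided into equal slices at the stated Δz and each level perimeter traced with G1 moves after a G0 lift.

; perimeter-only toolpath
G21 ; units = mm
G90 ; absolute positioning
G28 ; home
; layer 1
G0 Z3.667
G0 X0.000 Y0.000
G1 X20.000 Y0.000
G1 X20.000 Y4.000
G1 X4.000 Y4.000
G1 X4.000 Y15.000
G1 X0.000 Y15.000
G1 X0.000 Y0.000
; layer 2
G0 Z7.333
G0 X0.000 Y0.000
G1 X20.000 Y0.000
G1 X20.000 Y4.000
G1 X4.000 Y4.000
G1 X4.000 Y15.000
G1 X0.000 Y15.000
G1 X0.000 Y0.000
; layer 3
G0 Z11.000
G0 X0.000 Y0.000
G1 X20.000 Y0.000
G1 X20.000 Y4.000
G1 X4.000 Y4.000
G1 X4.000 Y15.000
G1 X0.000 Y15.000
G1 X0.000 Y0.000
M2 ; end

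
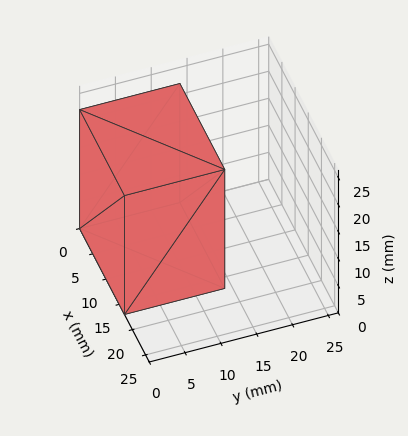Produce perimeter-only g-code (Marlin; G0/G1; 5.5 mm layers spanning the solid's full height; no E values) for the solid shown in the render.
Reading the render: the shape is a rectangular box, roughly 17 × 14 mm footprint and 22 mm tall (dimensions read to the nearest mm from the axis ticks). For the g-code, the solid's height is divided into equal slices at the stated Δz and each level perimeter traced with G1 moves after a G0 lift.

; perimeter-only toolpath
G21 ; units = mm
G90 ; absolute positioning
G28 ; home
; layer 1
G0 Z5.5
G0 X0.0 Y0.0
G1 X17.0 Y0.0
G1 X17.0 Y14.0
G1 X0.0 Y14.0
G1 X0.0 Y0.0
; layer 2
G0 Z11.0
G0 X0.0 Y0.0
G1 X17.0 Y0.0
G1 X17.0 Y14.0
G1 X0.0 Y14.0
G1 X0.0 Y0.0
; layer 3
G0 Z16.5
G0 X0.0 Y0.0
G1 X17.0 Y0.0
G1 X17.0 Y14.0
G1 X0.0 Y14.0
G1 X0.0 Y0.0
; layer 4
G0 Z22.0
G0 X0.0 Y0.0
G1 X17.0 Y0.0
G1 X17.0 Y14.0
G1 X0.0 Y14.0
G1 X0.0 Y0.0
M2 ; end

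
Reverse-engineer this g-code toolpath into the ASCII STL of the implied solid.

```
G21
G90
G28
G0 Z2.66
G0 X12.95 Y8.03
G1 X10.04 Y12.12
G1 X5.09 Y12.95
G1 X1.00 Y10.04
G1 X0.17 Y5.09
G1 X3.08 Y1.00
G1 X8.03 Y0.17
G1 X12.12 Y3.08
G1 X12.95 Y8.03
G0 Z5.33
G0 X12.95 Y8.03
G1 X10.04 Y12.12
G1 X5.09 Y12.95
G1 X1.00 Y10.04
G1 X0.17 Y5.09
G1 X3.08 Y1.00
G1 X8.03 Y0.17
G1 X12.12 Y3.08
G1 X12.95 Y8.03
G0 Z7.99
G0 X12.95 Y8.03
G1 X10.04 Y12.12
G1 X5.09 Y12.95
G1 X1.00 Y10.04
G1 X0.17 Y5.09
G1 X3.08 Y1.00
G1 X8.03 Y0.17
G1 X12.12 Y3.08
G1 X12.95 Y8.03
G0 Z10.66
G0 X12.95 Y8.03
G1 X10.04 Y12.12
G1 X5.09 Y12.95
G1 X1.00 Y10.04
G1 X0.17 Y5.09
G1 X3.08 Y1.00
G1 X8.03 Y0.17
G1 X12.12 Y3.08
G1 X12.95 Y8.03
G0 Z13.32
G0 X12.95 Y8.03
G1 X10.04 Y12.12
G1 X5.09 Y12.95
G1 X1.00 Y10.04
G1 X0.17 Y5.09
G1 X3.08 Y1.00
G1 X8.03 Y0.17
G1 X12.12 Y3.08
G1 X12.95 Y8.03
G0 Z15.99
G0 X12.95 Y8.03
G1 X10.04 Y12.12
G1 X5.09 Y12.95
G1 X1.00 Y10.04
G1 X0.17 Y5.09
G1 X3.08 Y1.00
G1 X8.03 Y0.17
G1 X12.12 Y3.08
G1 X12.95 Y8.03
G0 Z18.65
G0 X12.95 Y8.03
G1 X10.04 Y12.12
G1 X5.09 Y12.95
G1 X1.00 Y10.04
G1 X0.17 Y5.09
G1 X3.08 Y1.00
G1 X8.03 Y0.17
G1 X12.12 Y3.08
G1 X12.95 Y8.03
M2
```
solid part
  facet normal 0.0000 0.0000 -1.0000
    outer loop
      vertex 5.09 12.95 0.00
      vertex 10.04 12.12 0.00
      vertex 12.95 8.03 0.00
    endloop
  endfacet
  facet normal 0.0000 0.0000 -1.0000
    outer loop
      vertex 1.00 10.04 0.00
      vertex 5.09 12.95 0.00
      vertex 12.95 8.03 0.00
    endloop
  endfacet
  facet normal 0.0000 0.0000 -1.0000
    outer loop
      vertex 0.17 5.09 0.00
      vertex 1.00 10.04 0.00
      vertex 12.95 8.03 0.00
    endloop
  endfacet
  facet normal 0.0000 0.0000 -1.0000
    outer loop
      vertex 3.08 1.00 0.00
      vertex 0.17 5.09 0.00
      vertex 12.95 8.03 0.00
    endloop
  endfacet
  facet normal 0.0000 0.0000 -1.0000
    outer loop
      vertex 8.03 0.17 0.00
      vertex 3.08 1.00 0.00
      vertex 12.95 8.03 0.00
    endloop
  endfacet
  facet normal 0.0000 0.0000 -1.0000
    outer loop
      vertex 12.12 3.08 0.00
      vertex 8.03 0.17 0.00
      vertex 12.95 8.03 0.00
    endloop
  endfacet
  facet normal 0.0000 0.0000 1.0000
    outer loop
      vertex 12.95 8.03 18.65
      vertex 10.04 12.12 18.65
      vertex 5.09 12.95 18.65
    endloop
  endfacet
  facet normal 0.0000 0.0000 1.0000
    outer loop
      vertex 12.95 8.03 18.65
      vertex 5.09 12.95 18.65
      vertex 1.00 10.04 18.65
    endloop
  endfacet
  facet normal 0.0000 0.0000 1.0000
    outer loop
      vertex 12.95 8.03 18.65
      vertex 1.00 10.04 18.65
      vertex 0.17 5.09 18.65
    endloop
  endfacet
  facet normal 0.0000 0.0000 1.0000
    outer loop
      vertex 12.95 8.03 18.65
      vertex 0.17 5.09 18.65
      vertex 3.08 1.00 18.65
    endloop
  endfacet
  facet normal 0.0000 0.0000 1.0000
    outer loop
      vertex 12.95 8.03 18.65
      vertex 3.08 1.00 18.65
      vertex 8.03 0.17 18.65
    endloop
  endfacet
  facet normal 0.0000 0.0000 1.0000
    outer loop
      vertex 12.95 8.03 18.65
      vertex 8.03 0.17 18.65
      vertex 12.12 3.08 18.65
    endloop
  endfacet
  facet normal 0.8148 0.5797 0.0000
    outer loop
      vertex 12.95 8.03 0.00
      vertex 10.04 12.12 0.00
      vertex 10.04 12.12 18.65
    endloop
  endfacet
  facet normal 0.8148 0.5797 0.0000
    outer loop
      vertex 12.95 8.03 0.00
      vertex 10.04 12.12 18.65
      vertex 12.95 8.03 18.65
    endloop
  endfacet
  facet normal 0.1654 0.9862 0.0000
    outer loop
      vertex 10.04 12.12 0.00
      vertex 5.09 12.95 0.00
      vertex 5.09 12.95 18.65
    endloop
  endfacet
  facet normal 0.1654 0.9862 0.0000
    outer loop
      vertex 10.04 12.12 0.00
      vertex 5.09 12.95 18.65
      vertex 10.04 12.12 18.65
    endloop
  endfacet
  facet normal -0.5797 0.8148 0.0000
    outer loop
      vertex 5.09 12.95 0.00
      vertex 1.00 10.04 0.00
      vertex 1.00 10.04 18.65
    endloop
  endfacet
  facet normal -0.5797 0.8148 0.0000
    outer loop
      vertex 5.09 12.95 0.00
      vertex 1.00 10.04 18.65
      vertex 5.09 12.95 18.65
    endloop
  endfacet
  facet normal -0.9862 0.1654 0.0000
    outer loop
      vertex 1.00 10.04 0.00
      vertex 0.17 5.09 0.00
      vertex 0.17 5.09 18.65
    endloop
  endfacet
  facet normal -0.9862 0.1654 0.0000
    outer loop
      vertex 1.00 10.04 0.00
      vertex 0.17 5.09 18.65
      vertex 1.00 10.04 18.65
    endloop
  endfacet
  facet normal -0.8148 -0.5797 0.0000
    outer loop
      vertex 0.17 5.09 0.00
      vertex 3.08 1.00 0.00
      vertex 3.08 1.00 18.65
    endloop
  endfacet
  facet normal -0.8148 -0.5797 0.0000
    outer loop
      vertex 0.17 5.09 0.00
      vertex 3.08 1.00 18.65
      vertex 0.17 5.09 18.65
    endloop
  endfacet
  facet normal -0.1654 -0.9862 0.0000
    outer loop
      vertex 3.08 1.00 0.00
      vertex 8.03 0.17 0.00
      vertex 8.03 0.17 18.65
    endloop
  endfacet
  facet normal -0.1654 -0.9862 0.0000
    outer loop
      vertex 3.08 1.00 0.00
      vertex 8.03 0.17 18.65
      vertex 3.08 1.00 18.65
    endloop
  endfacet
  facet normal 0.5797 -0.8148 0.0000
    outer loop
      vertex 8.03 0.17 0.00
      vertex 12.12 3.08 0.00
      vertex 12.12 3.08 18.65
    endloop
  endfacet
  facet normal 0.5797 -0.8148 0.0000
    outer loop
      vertex 8.03 0.17 0.00
      vertex 12.12 3.08 18.65
      vertex 8.03 0.17 18.65
    endloop
  endfacet
  facet normal 0.9862 -0.1654 0.0000
    outer loop
      vertex 12.12 3.08 0.00
      vertex 12.95 8.03 0.00
      vertex 12.95 8.03 18.65
    endloop
  endfacet
  facet normal 0.9862 -0.1654 0.0000
    outer loop
      vertex 12.12 3.08 0.00
      vertex 12.95 8.03 18.65
      vertex 12.12 3.08 18.65
    endloop
  endfacet
endsolid part

The G0 Z moves step by Δz≈2.66 mm. Every layer's G1 loop is the same polygon, so the solid is a straight extrusion of it from z=0 to z≈18.6. Closing with flat bottom and top caps and triangulating gives 28 facets — a regular 8-sided prism (a cylinder approximated with 8 flat sides), circumscribed radius ≈ 6.56 mm, height ≈ 18.6 mm.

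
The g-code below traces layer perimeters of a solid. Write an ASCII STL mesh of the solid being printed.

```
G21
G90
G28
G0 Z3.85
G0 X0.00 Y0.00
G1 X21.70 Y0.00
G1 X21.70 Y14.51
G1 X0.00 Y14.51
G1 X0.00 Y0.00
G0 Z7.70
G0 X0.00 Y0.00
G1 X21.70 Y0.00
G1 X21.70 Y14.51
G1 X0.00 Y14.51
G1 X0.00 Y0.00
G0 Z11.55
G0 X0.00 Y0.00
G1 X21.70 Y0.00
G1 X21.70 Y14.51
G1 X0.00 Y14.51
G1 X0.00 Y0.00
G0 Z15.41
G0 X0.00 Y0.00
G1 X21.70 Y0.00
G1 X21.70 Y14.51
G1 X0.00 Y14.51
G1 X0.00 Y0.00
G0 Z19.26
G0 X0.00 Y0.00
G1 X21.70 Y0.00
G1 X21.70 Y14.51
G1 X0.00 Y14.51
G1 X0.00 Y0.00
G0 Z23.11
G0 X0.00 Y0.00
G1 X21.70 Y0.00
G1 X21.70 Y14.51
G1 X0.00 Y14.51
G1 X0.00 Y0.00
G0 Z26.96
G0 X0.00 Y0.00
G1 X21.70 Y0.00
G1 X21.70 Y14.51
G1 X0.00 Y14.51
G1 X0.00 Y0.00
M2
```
solid part
  facet normal 0.0000 0.0000 -1.0000
    outer loop
      vertex 21.70 14.51 0.00
      vertex 21.70 0.00 0.00
      vertex 0.00 0.00 0.00
    endloop
  endfacet
  facet normal 0.0000 0.0000 -1.0000
    outer loop
      vertex 0.00 14.51 0.00
      vertex 21.70 14.51 0.00
      vertex 0.00 0.00 0.00
    endloop
  endfacet
  facet normal 0.0000 0.0000 1.0000
    outer loop
      vertex 0.00 0.00 26.96
      vertex 21.70 0.00 26.96
      vertex 21.70 14.51 26.96
    endloop
  endfacet
  facet normal 0.0000 0.0000 1.0000
    outer loop
      vertex 0.00 0.00 26.96
      vertex 21.70 14.51 26.96
      vertex 0.00 14.51 26.96
    endloop
  endfacet
  facet normal 0.0000 -1.0000 0.0000
    outer loop
      vertex 0.00 0.00 0.00
      vertex 21.70 0.00 0.00
      vertex 21.70 0.00 26.96
    endloop
  endfacet
  facet normal 0.0000 -1.0000 0.0000
    outer loop
      vertex 0.00 0.00 0.00
      vertex 21.70 0.00 26.96
      vertex 0.00 0.00 26.96
    endloop
  endfacet
  facet normal 0.0000 1.0000 0.0000
    outer loop
      vertex 21.70 14.51 26.96
      vertex 21.70 14.51 0.00
      vertex 0.00 14.51 0.00
    endloop
  endfacet
  facet normal 0.0000 1.0000 0.0000
    outer loop
      vertex 0.00 14.51 26.96
      vertex 21.70 14.51 26.96
      vertex 0.00 14.51 0.00
    endloop
  endfacet
  facet normal -1.0000 0.0000 0.0000
    outer loop
      vertex 0.00 14.51 26.96
      vertex 0.00 14.51 0.00
      vertex 0.00 0.00 0.00
    endloop
  endfacet
  facet normal -1.0000 0.0000 0.0000
    outer loop
      vertex 0.00 0.00 26.96
      vertex 0.00 14.51 26.96
      vertex 0.00 0.00 0.00
    endloop
  endfacet
  facet normal 1.0000 0.0000 0.0000
    outer loop
      vertex 21.70 0.00 0.00
      vertex 21.70 14.51 0.00
      vertex 21.70 14.51 26.96
    endloop
  endfacet
  facet normal 1.0000 0.0000 0.0000
    outer loop
      vertex 21.70 0.00 0.00
      vertex 21.70 14.51 26.96
      vertex 21.70 0.00 26.96
    endloop
  endfacet
endsolid part

The G0 Z moves step by Δz≈3.85 mm. Every layer's G1 loop is the same polygon, so the solid is a straight extrusion of it from z=0 to z≈27. Closing with flat bottom and top caps and triangulating gives 12 facets — a rectangular box, roughly 21.7 × 14.5 mm footprint and 27 mm tall.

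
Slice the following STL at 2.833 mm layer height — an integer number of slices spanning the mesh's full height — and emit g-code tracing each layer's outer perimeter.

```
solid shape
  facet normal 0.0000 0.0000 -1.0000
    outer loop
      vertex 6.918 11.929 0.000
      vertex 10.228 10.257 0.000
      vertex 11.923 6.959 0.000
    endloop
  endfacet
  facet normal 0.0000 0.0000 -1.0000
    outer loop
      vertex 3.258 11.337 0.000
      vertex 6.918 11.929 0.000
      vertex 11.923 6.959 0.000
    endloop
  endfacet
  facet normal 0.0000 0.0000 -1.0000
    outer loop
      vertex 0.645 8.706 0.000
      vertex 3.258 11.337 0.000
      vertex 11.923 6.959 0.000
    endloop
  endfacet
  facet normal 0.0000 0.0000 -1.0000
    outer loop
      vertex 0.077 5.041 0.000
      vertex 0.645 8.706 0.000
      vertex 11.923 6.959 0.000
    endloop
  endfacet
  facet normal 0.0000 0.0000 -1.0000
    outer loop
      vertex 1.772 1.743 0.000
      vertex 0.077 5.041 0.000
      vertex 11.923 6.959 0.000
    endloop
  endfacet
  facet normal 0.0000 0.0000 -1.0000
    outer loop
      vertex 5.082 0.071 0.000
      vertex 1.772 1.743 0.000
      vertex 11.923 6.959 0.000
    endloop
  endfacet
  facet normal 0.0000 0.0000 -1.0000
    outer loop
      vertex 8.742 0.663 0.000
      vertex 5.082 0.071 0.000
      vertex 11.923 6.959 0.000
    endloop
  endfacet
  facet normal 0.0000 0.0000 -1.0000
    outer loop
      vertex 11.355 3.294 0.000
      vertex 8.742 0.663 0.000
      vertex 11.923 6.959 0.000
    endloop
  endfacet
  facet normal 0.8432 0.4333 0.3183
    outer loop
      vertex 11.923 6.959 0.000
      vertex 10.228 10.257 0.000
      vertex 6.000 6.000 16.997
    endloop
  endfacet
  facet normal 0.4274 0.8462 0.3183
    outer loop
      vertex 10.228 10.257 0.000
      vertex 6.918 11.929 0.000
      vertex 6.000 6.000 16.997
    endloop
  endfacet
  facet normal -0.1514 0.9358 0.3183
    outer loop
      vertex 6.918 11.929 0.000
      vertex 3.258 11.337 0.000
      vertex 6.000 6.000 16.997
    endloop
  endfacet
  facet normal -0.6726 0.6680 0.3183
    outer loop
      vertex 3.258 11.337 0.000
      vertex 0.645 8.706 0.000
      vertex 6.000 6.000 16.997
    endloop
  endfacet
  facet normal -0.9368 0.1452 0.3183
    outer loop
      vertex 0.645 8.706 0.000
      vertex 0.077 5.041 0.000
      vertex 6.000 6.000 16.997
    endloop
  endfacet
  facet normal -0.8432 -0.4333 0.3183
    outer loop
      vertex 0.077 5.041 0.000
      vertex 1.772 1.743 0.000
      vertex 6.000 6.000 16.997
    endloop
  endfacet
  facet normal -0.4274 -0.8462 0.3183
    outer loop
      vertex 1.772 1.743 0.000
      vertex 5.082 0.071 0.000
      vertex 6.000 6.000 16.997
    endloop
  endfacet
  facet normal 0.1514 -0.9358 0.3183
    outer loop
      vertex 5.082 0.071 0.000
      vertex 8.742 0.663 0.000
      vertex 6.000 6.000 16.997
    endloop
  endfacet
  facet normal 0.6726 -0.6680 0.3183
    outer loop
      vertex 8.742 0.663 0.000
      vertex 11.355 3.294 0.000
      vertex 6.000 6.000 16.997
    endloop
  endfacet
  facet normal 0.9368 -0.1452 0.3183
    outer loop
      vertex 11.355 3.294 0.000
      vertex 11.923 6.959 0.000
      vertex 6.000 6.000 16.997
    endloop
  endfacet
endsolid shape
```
; perimeter-only toolpath
G21 ; units = mm
G90 ; absolute positioning
G28 ; home
; layer 1
G0 Z2.833
G0 X10.936 Y6.799
G1 X9.523 Y9.547
G1 X6.765 Y10.941
G1 X3.715 Y10.447
G1 X1.537 Y8.255
G1 X1.064 Y5.201
G1 X2.477 Y2.452
G1 X5.235 Y1.059
G1 X8.285 Y1.552
G1 X10.463 Y3.745
G1 X10.936 Y6.799
; layer 2
G0 Z5.666
G0 X9.949 Y6.639
G1 X8.819 Y8.838
G1 X6.612 Y9.953
G1 X4.172 Y9.558
G1 X2.430 Y7.804
G1 X2.051 Y5.361
G1 X3.181 Y3.162
G1 X5.388 Y2.047
G1 X7.828 Y2.442
G1 X9.570 Y4.196
G1 X9.949 Y6.639
; layer 3
G0 Z8.498
G0 X8.962 Y6.479
G1 X8.114 Y8.128
G1 X6.459 Y8.965
G1 X4.629 Y8.668
G1 X3.322 Y7.353
G1 X3.038 Y5.521
G1 X3.886 Y3.872
G1 X5.541 Y3.035
G1 X7.371 Y3.332
G1 X8.678 Y4.647
G1 X8.962 Y6.479
; layer 4
G0 Z11.331
G0 X7.974 Y6.320
G1 X7.409 Y7.419
G1 X6.306 Y7.976
G1 X5.086 Y7.779
G1 X4.215 Y6.902
G1 X4.026 Y5.680
G1 X4.591 Y4.581
G1 X5.694 Y4.024
G1 X6.914 Y4.221
G1 X7.785 Y5.098
G1 X7.974 Y6.320
; layer 5
G0 Z14.164
G0 X6.987 Y6.160
G1 X6.705 Y6.709
G1 X6.153 Y6.988
G1 X5.543 Y6.889
G1 X5.107 Y6.451
G1 X5.013 Y5.840
G1 X5.295 Y5.290
G1 X5.847 Y5.012
G1 X6.457 Y5.111
G1 X6.893 Y5.549
G1 X6.987 Y6.160
M2 ; end

The solid is a regular 10-sided pyramid, base circumscribed radius ≈ 6 mm, apex at z ≈ 17 mm. Slicing at Δz = 2.833 mm — 6 equal slices spanning the solid's height, so layer i sits at z = i·h/6 — gives 5 non-empty perimeters. Each is a 10-segment closed polygon; G0 lifts to the layer z and rapids to the start vertex, then G1 traces the edges. The cross-section shrinks linearly with z (the slice at the apex is degenerate and omitted).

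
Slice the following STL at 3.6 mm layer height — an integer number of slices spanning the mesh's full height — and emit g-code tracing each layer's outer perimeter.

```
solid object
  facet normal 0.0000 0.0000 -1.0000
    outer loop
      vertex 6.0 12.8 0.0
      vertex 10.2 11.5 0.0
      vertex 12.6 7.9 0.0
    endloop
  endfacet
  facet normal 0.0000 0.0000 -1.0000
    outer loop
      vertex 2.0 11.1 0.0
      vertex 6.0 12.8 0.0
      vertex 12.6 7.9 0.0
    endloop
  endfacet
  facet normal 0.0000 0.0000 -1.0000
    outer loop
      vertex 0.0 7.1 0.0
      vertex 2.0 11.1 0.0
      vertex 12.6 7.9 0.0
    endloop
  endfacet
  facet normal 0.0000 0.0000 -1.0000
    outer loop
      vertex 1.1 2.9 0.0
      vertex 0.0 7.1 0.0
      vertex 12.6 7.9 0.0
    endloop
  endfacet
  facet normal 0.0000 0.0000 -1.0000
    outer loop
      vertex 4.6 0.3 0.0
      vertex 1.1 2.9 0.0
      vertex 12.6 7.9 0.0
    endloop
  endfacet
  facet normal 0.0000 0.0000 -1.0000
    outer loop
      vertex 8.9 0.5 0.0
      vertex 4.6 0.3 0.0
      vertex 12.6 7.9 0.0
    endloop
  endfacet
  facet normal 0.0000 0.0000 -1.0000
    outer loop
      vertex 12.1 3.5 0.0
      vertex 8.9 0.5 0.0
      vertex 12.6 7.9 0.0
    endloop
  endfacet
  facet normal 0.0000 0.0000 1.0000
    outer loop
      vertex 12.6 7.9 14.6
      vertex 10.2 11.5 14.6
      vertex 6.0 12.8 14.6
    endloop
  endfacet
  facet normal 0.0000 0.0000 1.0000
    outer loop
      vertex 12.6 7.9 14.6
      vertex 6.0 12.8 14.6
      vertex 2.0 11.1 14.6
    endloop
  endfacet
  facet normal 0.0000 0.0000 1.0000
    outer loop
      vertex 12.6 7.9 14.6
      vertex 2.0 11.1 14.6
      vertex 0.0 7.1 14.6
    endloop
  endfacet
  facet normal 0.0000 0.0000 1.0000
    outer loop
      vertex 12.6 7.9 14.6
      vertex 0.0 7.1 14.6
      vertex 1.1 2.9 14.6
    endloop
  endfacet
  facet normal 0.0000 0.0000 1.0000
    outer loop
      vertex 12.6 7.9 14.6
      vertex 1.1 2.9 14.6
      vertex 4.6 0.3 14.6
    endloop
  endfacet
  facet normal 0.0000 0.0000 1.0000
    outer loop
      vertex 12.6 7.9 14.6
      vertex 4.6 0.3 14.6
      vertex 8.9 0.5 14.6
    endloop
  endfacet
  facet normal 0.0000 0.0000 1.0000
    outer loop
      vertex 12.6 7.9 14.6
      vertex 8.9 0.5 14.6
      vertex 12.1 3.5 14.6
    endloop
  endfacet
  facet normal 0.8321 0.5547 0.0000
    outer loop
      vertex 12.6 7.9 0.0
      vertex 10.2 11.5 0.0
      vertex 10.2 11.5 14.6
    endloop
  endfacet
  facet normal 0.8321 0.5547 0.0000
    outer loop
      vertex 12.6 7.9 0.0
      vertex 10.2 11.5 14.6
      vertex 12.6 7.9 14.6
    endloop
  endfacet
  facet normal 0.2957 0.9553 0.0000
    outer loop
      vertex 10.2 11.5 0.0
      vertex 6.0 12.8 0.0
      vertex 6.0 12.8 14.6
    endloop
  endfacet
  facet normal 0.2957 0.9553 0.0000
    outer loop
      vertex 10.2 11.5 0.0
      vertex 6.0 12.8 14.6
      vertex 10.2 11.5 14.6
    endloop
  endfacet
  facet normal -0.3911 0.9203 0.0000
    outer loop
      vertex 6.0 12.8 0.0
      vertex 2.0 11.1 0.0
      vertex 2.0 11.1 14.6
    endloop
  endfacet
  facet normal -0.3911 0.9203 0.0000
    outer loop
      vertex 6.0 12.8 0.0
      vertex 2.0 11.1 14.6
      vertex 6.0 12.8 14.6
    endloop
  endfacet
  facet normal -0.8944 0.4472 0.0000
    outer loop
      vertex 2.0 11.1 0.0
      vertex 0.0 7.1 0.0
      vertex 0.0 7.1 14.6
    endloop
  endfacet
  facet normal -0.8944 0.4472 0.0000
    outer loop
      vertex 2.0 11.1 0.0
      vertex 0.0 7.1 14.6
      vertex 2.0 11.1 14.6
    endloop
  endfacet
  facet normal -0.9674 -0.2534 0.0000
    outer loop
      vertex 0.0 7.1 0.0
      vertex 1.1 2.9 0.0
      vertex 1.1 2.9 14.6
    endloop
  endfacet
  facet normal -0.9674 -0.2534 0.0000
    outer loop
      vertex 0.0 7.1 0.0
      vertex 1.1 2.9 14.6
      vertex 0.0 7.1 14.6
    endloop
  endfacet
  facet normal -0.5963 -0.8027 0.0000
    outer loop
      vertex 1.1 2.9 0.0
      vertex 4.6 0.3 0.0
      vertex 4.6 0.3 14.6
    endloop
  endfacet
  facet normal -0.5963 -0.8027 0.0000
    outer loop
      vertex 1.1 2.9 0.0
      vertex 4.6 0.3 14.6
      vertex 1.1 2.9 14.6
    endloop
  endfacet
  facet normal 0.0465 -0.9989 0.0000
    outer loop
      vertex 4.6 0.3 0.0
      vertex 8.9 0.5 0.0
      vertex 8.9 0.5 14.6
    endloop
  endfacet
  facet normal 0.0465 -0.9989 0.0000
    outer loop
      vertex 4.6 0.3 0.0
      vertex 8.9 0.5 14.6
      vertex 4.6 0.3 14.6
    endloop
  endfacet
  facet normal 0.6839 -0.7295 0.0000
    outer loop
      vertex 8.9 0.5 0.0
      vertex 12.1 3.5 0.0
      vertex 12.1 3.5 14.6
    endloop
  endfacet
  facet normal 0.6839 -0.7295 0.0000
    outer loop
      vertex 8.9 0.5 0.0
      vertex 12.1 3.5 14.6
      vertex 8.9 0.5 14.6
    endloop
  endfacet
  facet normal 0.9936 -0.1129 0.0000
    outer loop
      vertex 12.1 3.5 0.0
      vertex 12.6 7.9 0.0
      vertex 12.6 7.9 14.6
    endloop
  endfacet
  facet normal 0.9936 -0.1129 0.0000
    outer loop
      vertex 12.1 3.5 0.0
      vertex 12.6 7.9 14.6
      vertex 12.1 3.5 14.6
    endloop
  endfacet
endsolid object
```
; perimeter-only toolpath
G21 ; units = mm
G90 ; absolute positioning
G28 ; home
; layer 1
G0 Z3.6
G0 X12.6 Y7.9
G1 X10.2 Y11.5
G1 X6.0 Y12.8
G1 X2.0 Y11.1
G1 X0.0 Y7.1
G1 X1.1 Y2.9
G1 X4.6 Y0.3
G1 X8.9 Y0.5
G1 X12.1 Y3.5
G1 X12.6 Y7.9
; layer 2
G0 Z7.3
G0 X12.6 Y7.9
G1 X10.2 Y11.5
G1 X6.0 Y12.8
G1 X2.0 Y11.1
G1 X0.0 Y7.1
G1 X1.1 Y2.9
G1 X4.6 Y0.3
G1 X8.9 Y0.5
G1 X12.1 Y3.5
G1 X12.6 Y7.9
; layer 3
G0 Z10.9
G0 X12.6 Y7.9
G1 X10.2 Y11.5
G1 X6.0 Y12.8
G1 X2.0 Y11.1
G1 X0.0 Y7.1
G1 X1.1 Y2.9
G1 X4.6 Y0.3
G1 X8.9 Y0.5
G1 X12.1 Y3.5
G1 X12.6 Y7.9
; layer 4
G0 Z14.6
G0 X12.6 Y7.9
G1 X10.2 Y11.5
G1 X6.0 Y12.8
G1 X2.0 Y11.1
G1 X0.0 Y7.1
G1 X1.1 Y2.9
G1 X4.6 Y0.3
G1 X8.9 Y0.5
G1 X12.1 Y3.5
G1 X12.6 Y7.9
M2 ; end

The solid is a regular 9-sided prism (a cylinder approximated with 9 flat sides), circumscribed radius ≈ 6.4 mm, height ≈ 14.6 mm. Slicing at Δz = 3.6 mm — 4 equal slices spanning the solid's height, so layer i sits at z = i·h/4 — gives 4 non-empty perimeters. Each is a 9-segment closed polygon; G0 lifts to the layer z and rapids to the start vertex, then G1 traces the edges.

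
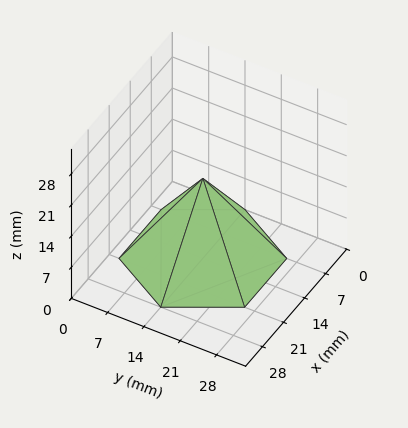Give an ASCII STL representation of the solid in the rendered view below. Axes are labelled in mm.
Reading the render: the shape is a regular 6-sided pyramid, base circumscribed radius ≈ 14 mm, apex at z ≈ 18 mm (dimensions read to the nearest mm from the axis ticks). For the STL, each face is triangulated and given an outward normal.

solid part
  facet normal 0.0000 0.0000 -1.0000
    outer loop
      vertex 7.0 26.1 0.0
      vertex 21.0 26.1 0.0
      vertex 28.0 14.0 0.0
    endloop
  endfacet
  facet normal 0.0000 0.0000 -1.0000
    outer loop
      vertex 0.0 14.0 0.0
      vertex 7.0 26.1 0.0
      vertex 28.0 14.0 0.0
    endloop
  endfacet
  facet normal 0.0000 0.0000 -1.0000
    outer loop
      vertex 7.0 1.9 0.0
      vertex 0.0 14.0 0.0
      vertex 28.0 14.0 0.0
    endloop
  endfacet
  facet normal 0.0000 0.0000 -1.0000
    outer loop
      vertex 21.0 1.9 0.0
      vertex 7.0 1.9 0.0
      vertex 28.0 14.0 0.0
    endloop
  endfacet
  facet normal 0.7180 0.4154 0.5585
    outer loop
      vertex 28.0 14.0 0.0
      vertex 21.0 26.1 0.0
      vertex 14.0 14.0 18.0
    endloop
  endfacet
  facet normal 0.0000 0.8299 0.5579
    outer loop
      vertex 21.0 26.1 0.0
      vertex 7.0 26.1 0.0
      vertex 14.0 14.0 18.0
    endloop
  endfacet
  facet normal -0.7180 0.4154 0.5585
    outer loop
      vertex 7.0 26.1 0.0
      vertex 0.0 14.0 0.0
      vertex 14.0 14.0 18.0
    endloop
  endfacet
  facet normal -0.7180 -0.4154 0.5585
    outer loop
      vertex 0.0 14.0 0.0
      vertex 7.0 1.9 0.0
      vertex 14.0 14.0 18.0
    endloop
  endfacet
  facet normal 0.0000 -0.8299 0.5579
    outer loop
      vertex 7.0 1.9 0.0
      vertex 21.0 1.9 0.0
      vertex 14.0 14.0 18.0
    endloop
  endfacet
  facet normal 0.7180 -0.4154 0.5585
    outer loop
      vertex 21.0 1.9 0.0
      vertex 28.0 14.0 0.0
      vertex 14.0 14.0 18.0
    endloop
  endfacet
endsolid part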